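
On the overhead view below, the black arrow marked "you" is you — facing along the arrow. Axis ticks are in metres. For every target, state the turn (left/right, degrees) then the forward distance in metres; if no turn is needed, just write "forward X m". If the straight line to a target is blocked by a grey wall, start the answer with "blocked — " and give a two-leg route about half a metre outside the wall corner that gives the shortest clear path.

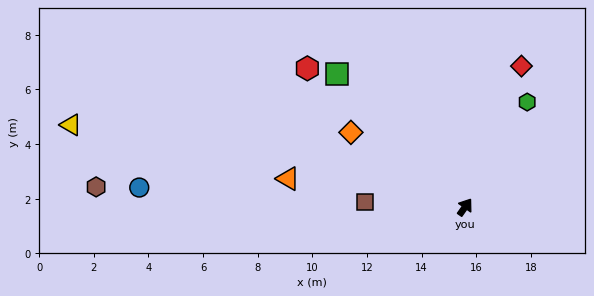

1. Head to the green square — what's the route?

turn left 79°, forward 6.8 m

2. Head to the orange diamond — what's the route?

turn left 92°, forward 5.0 m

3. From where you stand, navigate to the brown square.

turn left 122°, forward 3.7 m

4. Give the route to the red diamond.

turn left 13°, forward 5.6 m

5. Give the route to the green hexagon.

turn left 5°, forward 4.5 m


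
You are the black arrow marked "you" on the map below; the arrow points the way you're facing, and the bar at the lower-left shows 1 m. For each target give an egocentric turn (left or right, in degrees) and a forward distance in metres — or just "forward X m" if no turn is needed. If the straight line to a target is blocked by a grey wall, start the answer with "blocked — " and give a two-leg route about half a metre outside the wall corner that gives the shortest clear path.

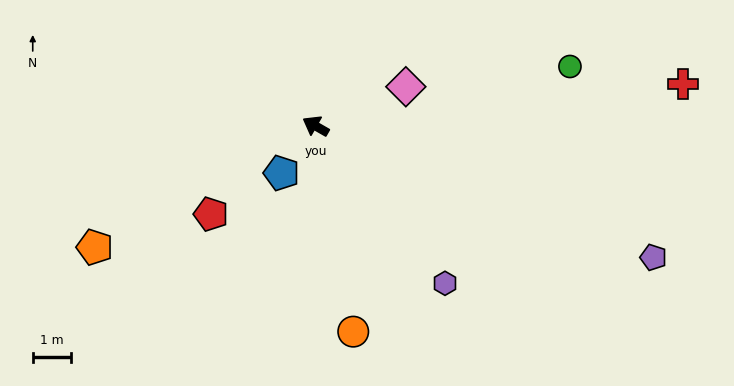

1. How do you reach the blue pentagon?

turn left 84°, forward 1.5 m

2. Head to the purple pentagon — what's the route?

turn right 171°, forward 9.5 m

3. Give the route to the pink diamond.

turn right 127°, forward 2.6 m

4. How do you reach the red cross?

turn right 144°, forward 9.7 m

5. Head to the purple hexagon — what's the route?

turn left 159°, forward 5.3 m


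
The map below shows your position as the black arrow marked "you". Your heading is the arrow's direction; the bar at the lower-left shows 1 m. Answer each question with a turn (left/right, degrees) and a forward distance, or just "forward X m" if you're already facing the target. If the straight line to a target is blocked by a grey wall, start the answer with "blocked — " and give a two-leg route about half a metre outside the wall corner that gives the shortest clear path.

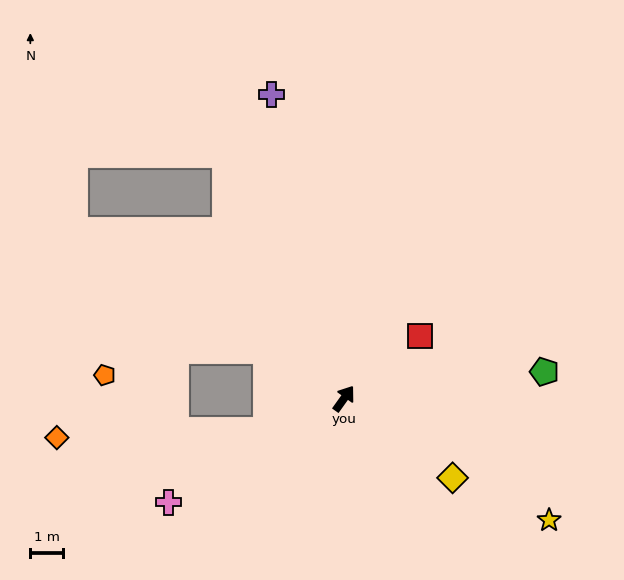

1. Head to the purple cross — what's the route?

turn left 49°, forward 9.6 m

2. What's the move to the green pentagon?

turn right 47°, forward 6.2 m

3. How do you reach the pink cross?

turn left 156°, forward 6.3 m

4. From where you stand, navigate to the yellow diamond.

turn right 91°, forward 4.1 m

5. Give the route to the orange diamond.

blocked — turn left 148°, forward 2.6 m, then turn right 20°, forward 6.4 m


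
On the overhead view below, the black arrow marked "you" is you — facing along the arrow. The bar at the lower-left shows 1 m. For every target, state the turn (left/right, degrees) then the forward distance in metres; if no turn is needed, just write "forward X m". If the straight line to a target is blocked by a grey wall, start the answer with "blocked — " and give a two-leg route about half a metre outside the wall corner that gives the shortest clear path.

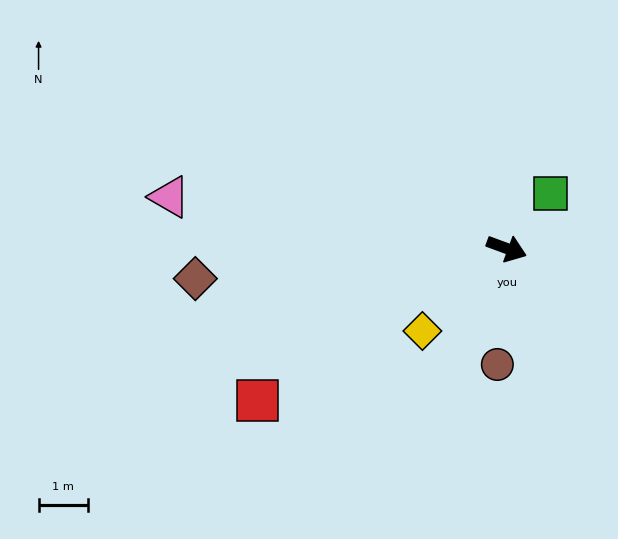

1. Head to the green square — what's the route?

turn left 71°, forward 1.4 m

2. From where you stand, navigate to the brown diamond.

turn right 154°, forward 6.4 m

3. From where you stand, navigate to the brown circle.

turn right 74°, forward 2.4 m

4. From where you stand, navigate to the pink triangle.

turn right 168°, forward 6.9 m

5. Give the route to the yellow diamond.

turn right 115°, forward 2.4 m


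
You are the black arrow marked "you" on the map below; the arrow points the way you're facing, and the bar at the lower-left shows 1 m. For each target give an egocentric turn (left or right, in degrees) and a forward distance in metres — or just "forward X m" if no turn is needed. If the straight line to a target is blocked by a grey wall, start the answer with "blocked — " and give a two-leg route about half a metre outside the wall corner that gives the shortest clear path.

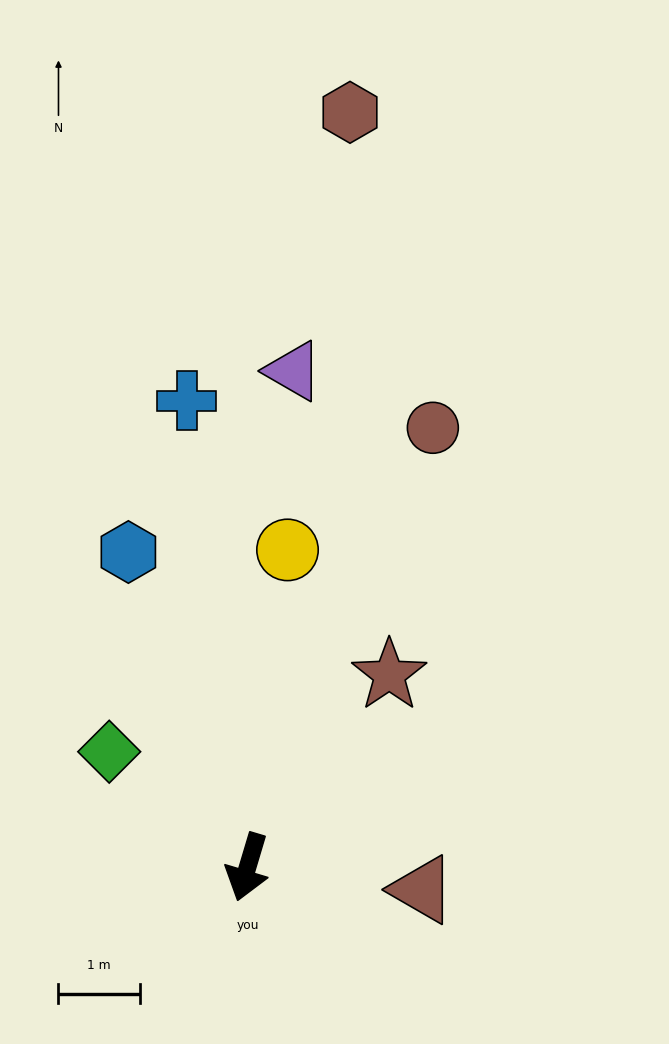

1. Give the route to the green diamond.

turn right 113°, forward 2.2 m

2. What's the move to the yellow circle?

turn right 171°, forward 3.9 m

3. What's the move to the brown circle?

turn left 174°, forward 5.9 m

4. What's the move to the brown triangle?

turn left 99°, forward 2.2 m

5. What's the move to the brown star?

turn left 160°, forward 2.9 m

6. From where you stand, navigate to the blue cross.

turn right 156°, forward 5.8 m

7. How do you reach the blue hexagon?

turn right 143°, forward 4.2 m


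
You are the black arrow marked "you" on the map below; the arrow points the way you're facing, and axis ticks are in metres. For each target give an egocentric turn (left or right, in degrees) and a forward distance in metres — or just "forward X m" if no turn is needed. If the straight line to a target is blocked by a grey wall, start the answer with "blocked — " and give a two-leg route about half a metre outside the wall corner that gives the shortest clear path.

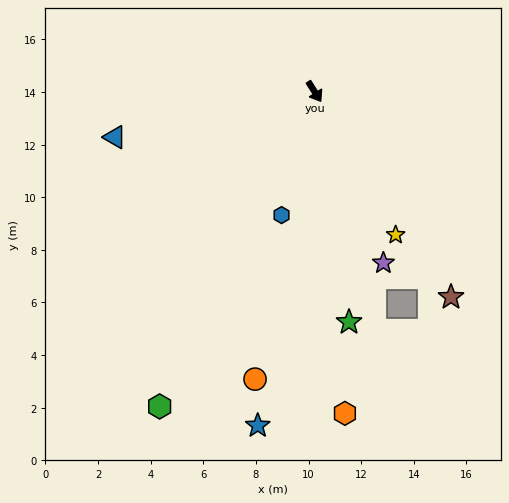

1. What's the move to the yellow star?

turn right 3°, forward 6.3 m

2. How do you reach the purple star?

turn right 11°, forward 7.0 m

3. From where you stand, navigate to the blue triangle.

turn right 110°, forward 7.8 m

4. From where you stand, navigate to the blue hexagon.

turn right 47°, forward 4.9 m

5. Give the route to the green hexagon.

turn right 59°, forward 13.3 m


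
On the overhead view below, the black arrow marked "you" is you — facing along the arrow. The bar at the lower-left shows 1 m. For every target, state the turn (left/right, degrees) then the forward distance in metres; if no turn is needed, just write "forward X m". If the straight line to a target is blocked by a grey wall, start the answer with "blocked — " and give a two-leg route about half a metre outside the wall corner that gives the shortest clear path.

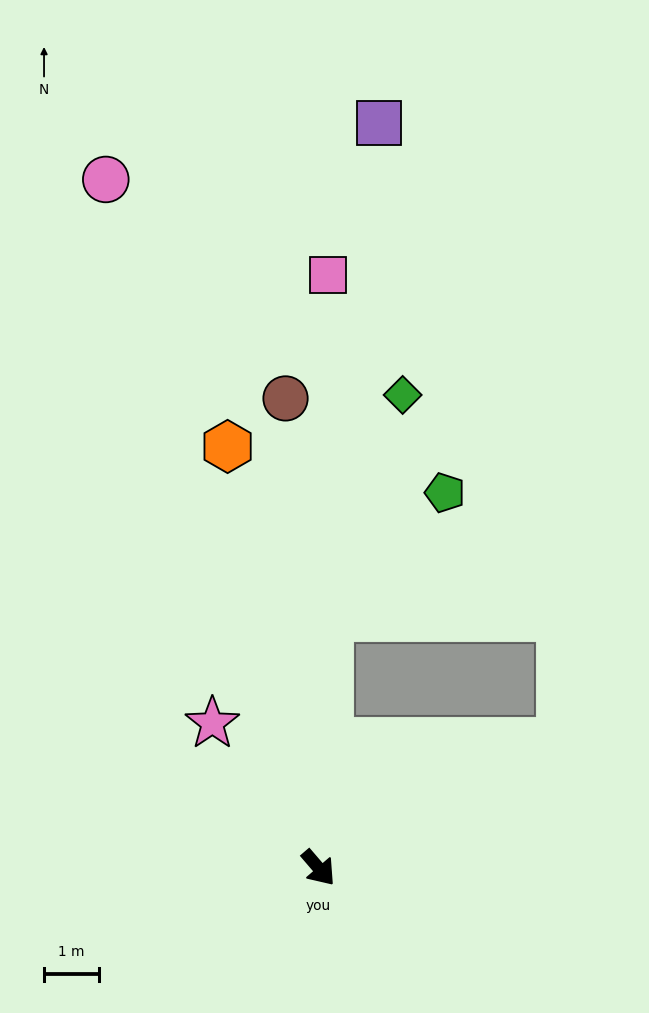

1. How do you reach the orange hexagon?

turn left 152°, forward 7.8 m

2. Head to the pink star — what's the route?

turn left 176°, forward 3.3 m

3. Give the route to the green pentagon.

blocked — turn left 137°, forward 4.5 m, then turn right 40°, forward 3.1 m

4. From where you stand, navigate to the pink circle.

turn left 157°, forward 13.0 m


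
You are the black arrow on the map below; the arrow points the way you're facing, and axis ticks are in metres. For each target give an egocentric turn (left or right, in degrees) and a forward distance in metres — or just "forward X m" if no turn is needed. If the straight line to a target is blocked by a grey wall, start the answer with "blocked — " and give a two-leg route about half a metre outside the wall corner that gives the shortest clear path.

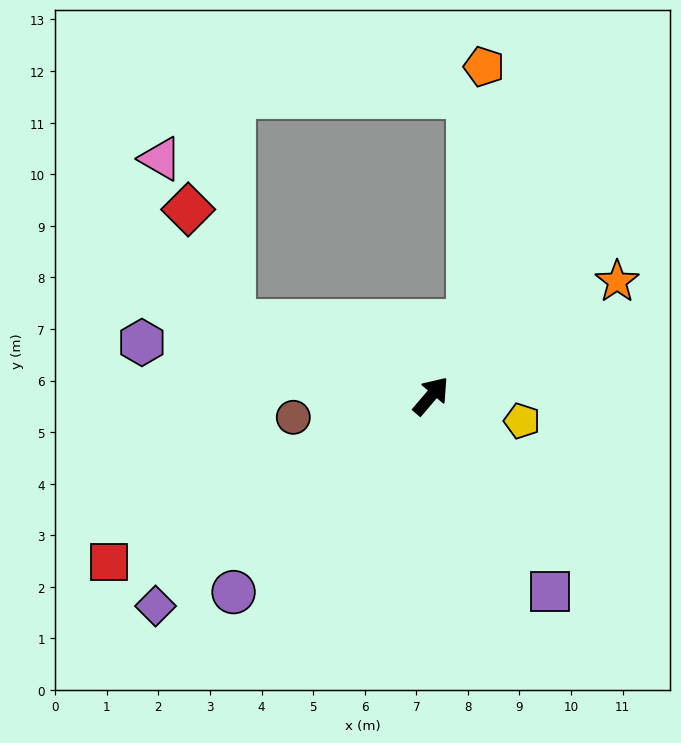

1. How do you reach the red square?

turn left 158°, forward 7.0 m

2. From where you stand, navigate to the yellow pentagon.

turn right 65°, forward 1.8 m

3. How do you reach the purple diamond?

turn left 168°, forward 6.7 m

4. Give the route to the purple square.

turn right 108°, forward 4.4 m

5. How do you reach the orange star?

turn right 18°, forward 4.2 m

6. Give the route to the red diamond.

blocked — turn left 110°, forward 4.1 m, then turn right 47°, forward 2.3 m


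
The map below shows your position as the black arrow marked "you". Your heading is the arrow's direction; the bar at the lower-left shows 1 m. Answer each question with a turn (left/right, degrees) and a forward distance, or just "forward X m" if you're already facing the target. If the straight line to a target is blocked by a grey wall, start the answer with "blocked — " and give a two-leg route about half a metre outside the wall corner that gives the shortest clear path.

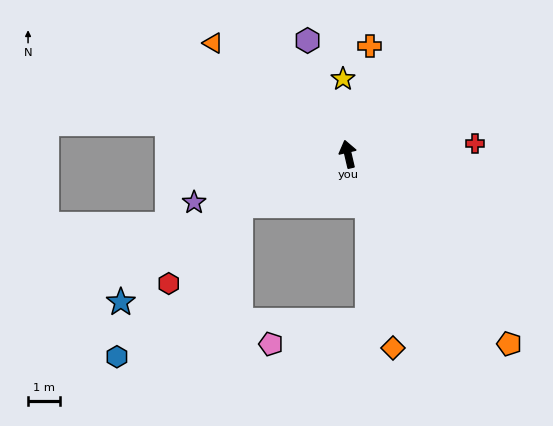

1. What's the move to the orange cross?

turn right 24°, forward 3.5 m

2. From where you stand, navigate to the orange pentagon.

turn right 153°, forward 7.9 m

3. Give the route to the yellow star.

turn right 9°, forward 2.4 m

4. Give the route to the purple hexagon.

turn left 6°, forward 3.8 m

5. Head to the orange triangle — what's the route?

turn left 37°, forward 5.6 m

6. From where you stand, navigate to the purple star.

turn left 94°, forward 5.1 m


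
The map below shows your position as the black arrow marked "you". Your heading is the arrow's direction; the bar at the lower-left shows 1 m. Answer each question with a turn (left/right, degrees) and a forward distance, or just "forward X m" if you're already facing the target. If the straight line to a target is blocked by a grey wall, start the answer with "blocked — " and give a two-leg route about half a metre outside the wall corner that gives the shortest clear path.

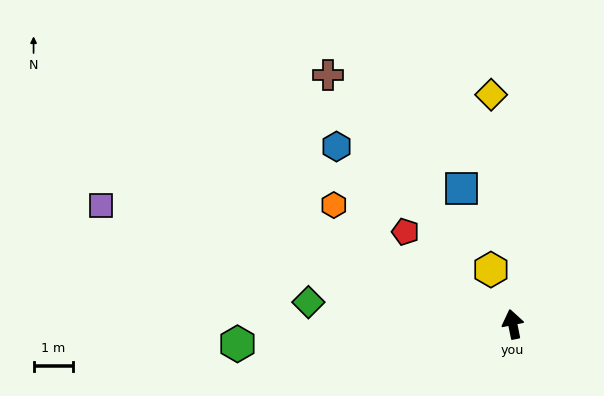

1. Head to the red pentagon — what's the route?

turn left 38°, forward 3.6 m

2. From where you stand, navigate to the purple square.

turn left 63°, forward 11.0 m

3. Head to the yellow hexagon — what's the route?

turn left 10°, forward 1.5 m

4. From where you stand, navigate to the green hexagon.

turn left 83°, forward 7.1 m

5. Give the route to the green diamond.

turn left 72°, forward 5.3 m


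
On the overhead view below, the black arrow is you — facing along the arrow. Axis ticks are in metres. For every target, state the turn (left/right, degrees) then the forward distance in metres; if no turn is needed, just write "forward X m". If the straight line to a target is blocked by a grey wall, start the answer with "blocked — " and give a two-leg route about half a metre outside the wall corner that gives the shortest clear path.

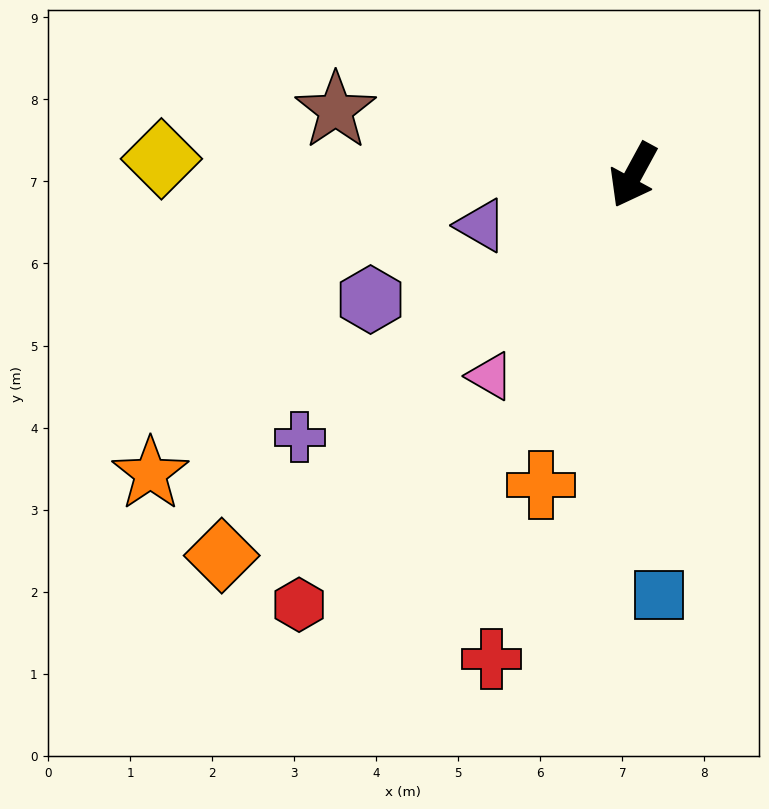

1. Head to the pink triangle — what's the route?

turn right 7°, forward 3.0 m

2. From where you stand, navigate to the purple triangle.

turn right 43°, forward 2.0 m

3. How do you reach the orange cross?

turn left 12°, forward 3.9 m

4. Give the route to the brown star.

turn right 74°, forward 3.7 m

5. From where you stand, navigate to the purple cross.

turn right 23°, forward 5.2 m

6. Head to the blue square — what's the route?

turn left 32°, forward 5.1 m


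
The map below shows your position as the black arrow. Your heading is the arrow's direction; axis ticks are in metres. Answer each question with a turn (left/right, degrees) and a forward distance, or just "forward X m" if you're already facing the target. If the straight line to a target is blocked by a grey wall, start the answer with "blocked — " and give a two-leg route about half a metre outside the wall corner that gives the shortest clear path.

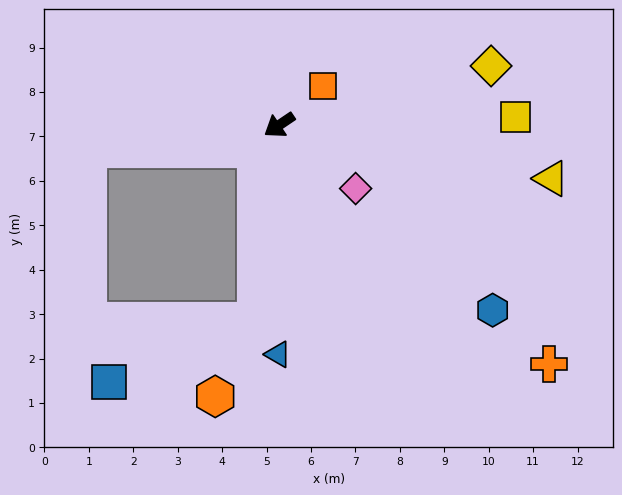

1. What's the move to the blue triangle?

turn left 56°, forward 5.2 m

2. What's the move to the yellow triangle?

turn left 135°, forward 6.2 m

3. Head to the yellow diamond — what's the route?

turn left 162°, forward 4.9 m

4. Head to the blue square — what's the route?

blocked — turn left 49°, forward 4.4 m, then turn right 61°, forward 3.6 m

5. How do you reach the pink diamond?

turn left 106°, forward 2.2 m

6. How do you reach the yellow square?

turn left 148°, forward 5.3 m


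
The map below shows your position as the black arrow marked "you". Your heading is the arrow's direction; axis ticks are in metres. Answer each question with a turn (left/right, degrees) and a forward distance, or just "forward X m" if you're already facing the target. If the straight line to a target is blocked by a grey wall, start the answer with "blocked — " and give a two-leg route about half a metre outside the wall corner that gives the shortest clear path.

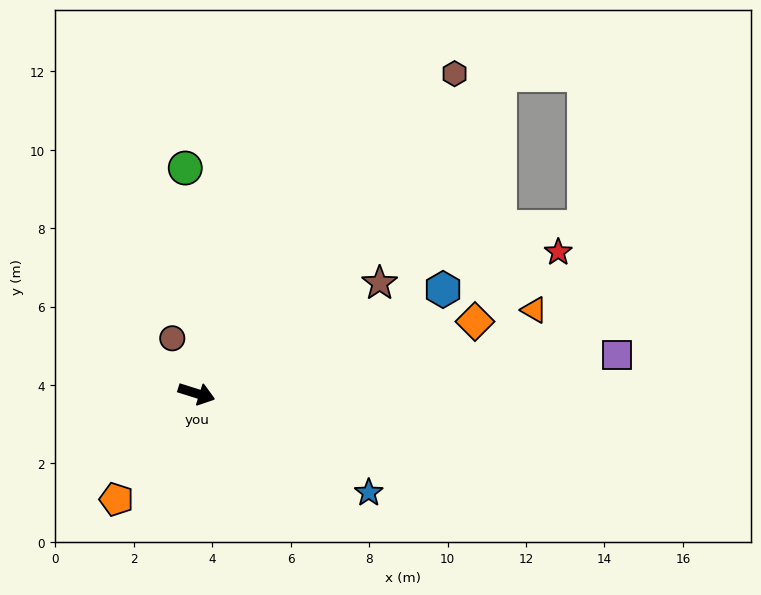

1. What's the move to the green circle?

turn left 110°, forward 5.8 m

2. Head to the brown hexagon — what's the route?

turn left 69°, forward 10.5 m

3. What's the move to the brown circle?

turn left 131°, forward 1.5 m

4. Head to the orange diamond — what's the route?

turn left 32°, forward 7.3 m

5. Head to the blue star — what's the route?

turn right 12°, forward 5.1 m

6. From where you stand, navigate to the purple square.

turn left 23°, forward 10.8 m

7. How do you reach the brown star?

turn left 49°, forward 5.5 m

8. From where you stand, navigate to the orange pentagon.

turn right 110°, forward 3.4 m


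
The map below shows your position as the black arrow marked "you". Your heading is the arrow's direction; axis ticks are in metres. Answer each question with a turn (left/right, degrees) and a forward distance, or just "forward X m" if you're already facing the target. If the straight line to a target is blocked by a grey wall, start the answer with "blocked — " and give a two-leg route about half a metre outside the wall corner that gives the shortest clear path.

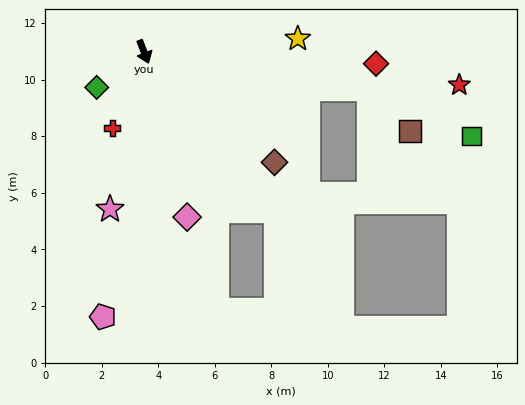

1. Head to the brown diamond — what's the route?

turn left 28°, forward 6.0 m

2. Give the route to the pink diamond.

turn right 7°, forward 6.0 m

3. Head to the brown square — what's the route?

blocked — turn left 59°, forward 8.1 m, then turn right 35°, forward 2.0 m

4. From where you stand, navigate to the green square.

blocked — turn left 59°, forward 8.1 m, then turn right 15°, forward 4.0 m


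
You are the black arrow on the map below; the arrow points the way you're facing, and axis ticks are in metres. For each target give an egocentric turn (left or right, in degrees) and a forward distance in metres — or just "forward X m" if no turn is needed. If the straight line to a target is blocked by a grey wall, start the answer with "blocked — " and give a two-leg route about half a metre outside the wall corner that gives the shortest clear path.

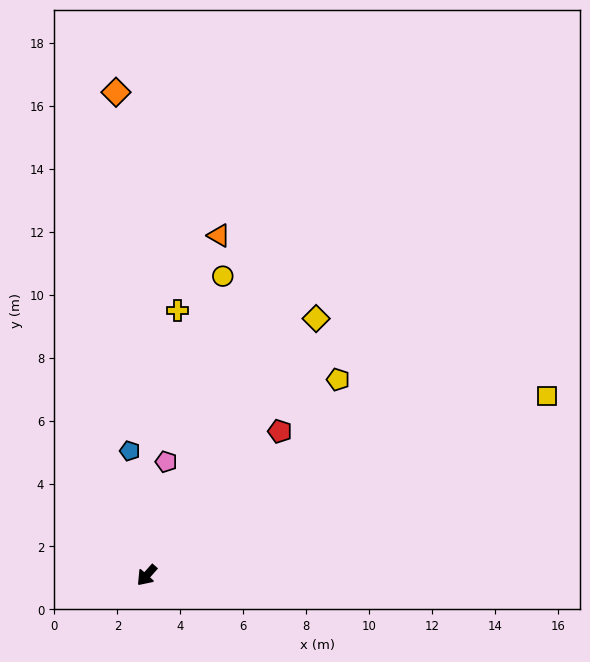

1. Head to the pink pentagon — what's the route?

turn right 148°, forward 3.7 m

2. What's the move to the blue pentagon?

turn right 130°, forward 4.0 m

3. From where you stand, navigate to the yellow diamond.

turn right 172°, forward 9.8 m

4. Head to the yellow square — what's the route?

turn left 156°, forward 13.9 m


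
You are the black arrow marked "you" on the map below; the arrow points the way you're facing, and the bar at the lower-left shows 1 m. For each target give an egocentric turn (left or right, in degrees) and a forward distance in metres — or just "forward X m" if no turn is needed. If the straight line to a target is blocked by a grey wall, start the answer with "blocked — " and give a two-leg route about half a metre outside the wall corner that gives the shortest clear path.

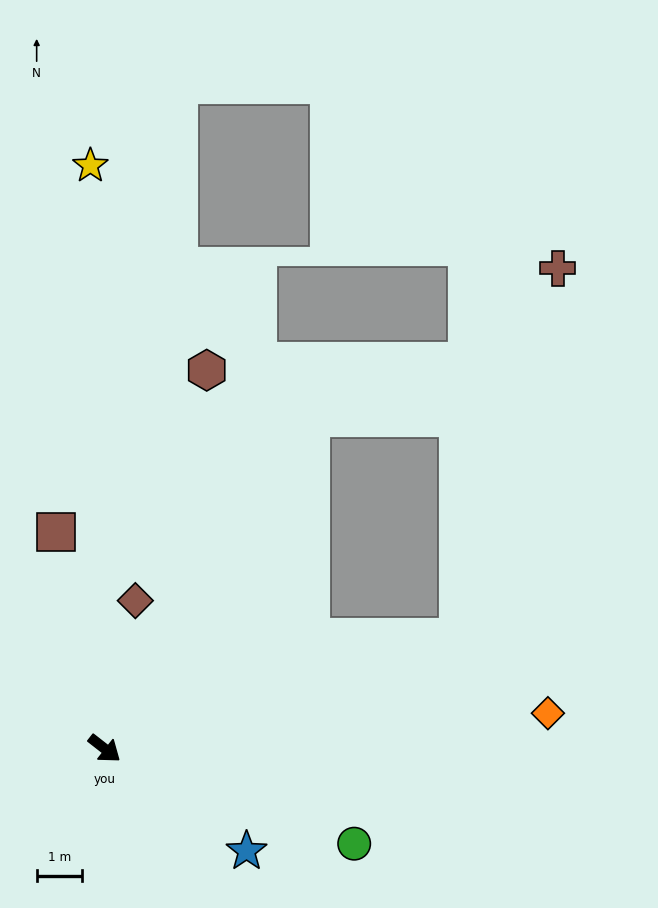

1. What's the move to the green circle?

turn left 17°, forward 5.9 m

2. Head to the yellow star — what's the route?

turn left 129°, forward 12.9 m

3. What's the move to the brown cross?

blocked — turn left 55°, forward 8.2 m, then turn left 58°, forward 8.5 m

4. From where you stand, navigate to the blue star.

turn left 2°, forward 3.9 m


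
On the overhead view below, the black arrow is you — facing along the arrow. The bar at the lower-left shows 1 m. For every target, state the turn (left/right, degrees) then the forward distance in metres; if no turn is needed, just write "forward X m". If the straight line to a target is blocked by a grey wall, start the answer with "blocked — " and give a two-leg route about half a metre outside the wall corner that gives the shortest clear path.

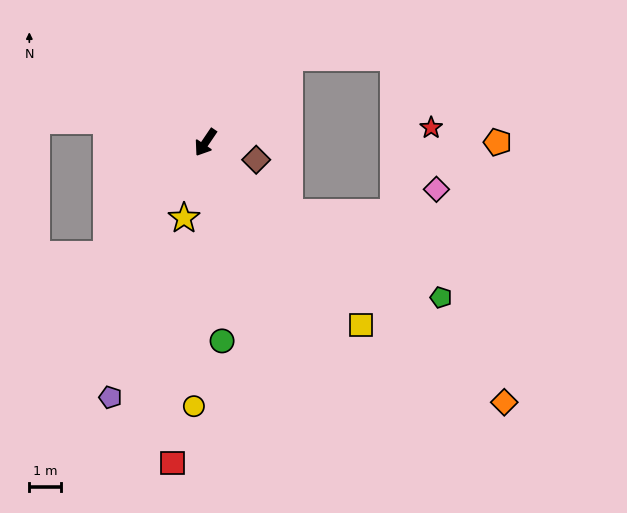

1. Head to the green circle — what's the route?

turn left 39°, forward 6.3 m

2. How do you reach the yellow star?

turn left 18°, forward 2.5 m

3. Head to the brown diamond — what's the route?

turn left 105°, forward 1.7 m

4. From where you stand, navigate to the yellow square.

turn left 75°, forward 7.5 m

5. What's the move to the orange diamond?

turn left 83°, forward 12.4 m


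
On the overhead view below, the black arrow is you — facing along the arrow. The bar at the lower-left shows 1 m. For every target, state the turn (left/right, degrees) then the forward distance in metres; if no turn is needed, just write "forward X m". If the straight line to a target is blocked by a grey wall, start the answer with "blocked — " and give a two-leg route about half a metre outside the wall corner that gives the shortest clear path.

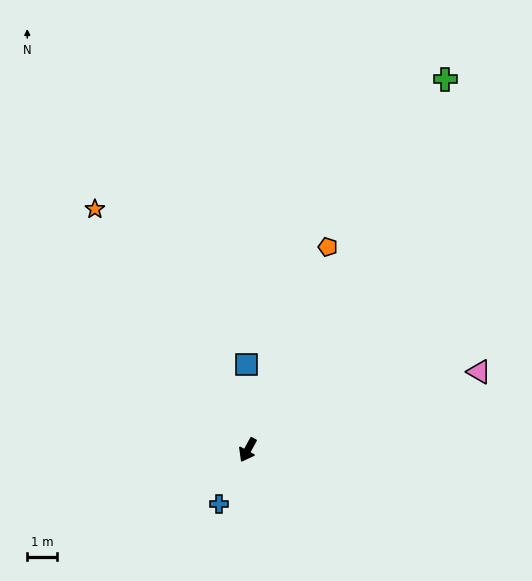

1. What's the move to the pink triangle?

turn left 137°, forward 8.2 m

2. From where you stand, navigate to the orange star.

turn right 119°, forward 9.5 m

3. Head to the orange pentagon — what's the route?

turn right 173°, forward 7.3 m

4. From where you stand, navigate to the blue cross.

forward 2.1 m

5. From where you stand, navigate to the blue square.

turn right 151°, forward 2.9 m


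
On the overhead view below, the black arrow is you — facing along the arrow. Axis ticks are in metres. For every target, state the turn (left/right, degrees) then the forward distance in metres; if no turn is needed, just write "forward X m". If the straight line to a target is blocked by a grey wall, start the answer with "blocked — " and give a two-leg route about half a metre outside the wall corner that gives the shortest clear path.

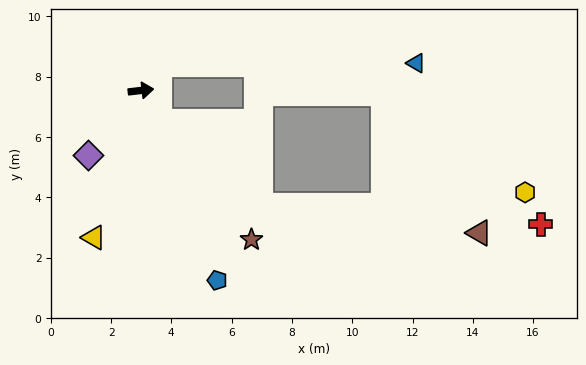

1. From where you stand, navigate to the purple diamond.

turn right 135°, forward 2.8 m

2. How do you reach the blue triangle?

blocked — turn left 48°, forward 1.1 m, then turn right 54°, forward 8.5 m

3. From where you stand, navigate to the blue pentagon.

turn right 75°, forward 6.8 m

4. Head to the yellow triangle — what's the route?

turn right 114°, forward 5.1 m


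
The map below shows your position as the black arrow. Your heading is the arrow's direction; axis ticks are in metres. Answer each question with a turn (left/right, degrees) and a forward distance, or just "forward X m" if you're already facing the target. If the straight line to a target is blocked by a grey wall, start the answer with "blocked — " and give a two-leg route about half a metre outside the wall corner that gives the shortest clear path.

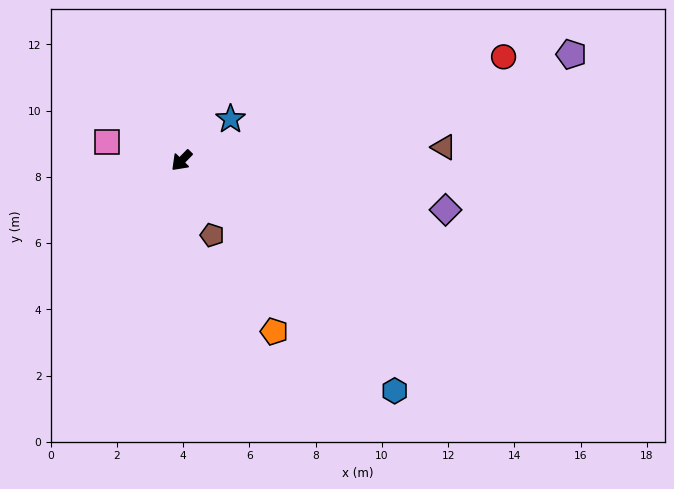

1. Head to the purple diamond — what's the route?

turn left 124°, forward 8.1 m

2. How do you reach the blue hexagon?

turn left 87°, forward 9.5 m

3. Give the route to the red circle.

turn left 152°, forward 10.2 m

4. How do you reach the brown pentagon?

turn left 67°, forward 2.4 m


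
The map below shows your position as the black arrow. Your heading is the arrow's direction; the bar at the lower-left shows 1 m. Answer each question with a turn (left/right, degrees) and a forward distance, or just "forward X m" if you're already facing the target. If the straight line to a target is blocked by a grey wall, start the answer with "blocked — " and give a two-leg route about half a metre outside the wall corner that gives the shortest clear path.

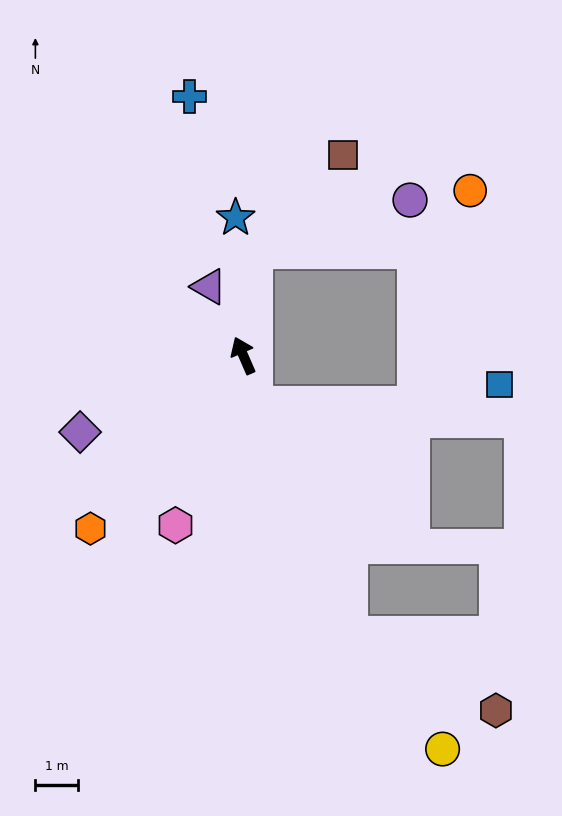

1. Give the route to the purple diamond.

turn left 92°, forward 4.2 m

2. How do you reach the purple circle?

blocked — turn right 30°, forward 2.5 m, then turn right 65°, forward 3.8 m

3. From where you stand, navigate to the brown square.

blocked — turn right 30°, forward 2.5 m, then turn right 36°, forward 3.1 m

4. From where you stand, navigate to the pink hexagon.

turn left 135°, forward 4.3 m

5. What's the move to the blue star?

turn right 20°, forward 3.2 m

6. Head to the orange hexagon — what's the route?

turn left 115°, forward 5.4 m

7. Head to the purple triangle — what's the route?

turn left 3°, forward 1.8 m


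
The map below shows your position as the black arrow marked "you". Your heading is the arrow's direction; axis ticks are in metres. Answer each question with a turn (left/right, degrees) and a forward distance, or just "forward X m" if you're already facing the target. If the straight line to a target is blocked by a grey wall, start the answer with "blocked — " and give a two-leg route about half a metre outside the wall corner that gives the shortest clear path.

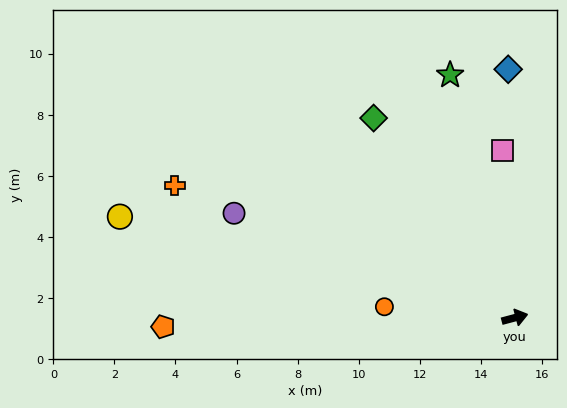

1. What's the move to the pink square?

turn left 79°, forward 5.5 m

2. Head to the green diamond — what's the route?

turn left 110°, forward 8.0 m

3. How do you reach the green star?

turn left 90°, forward 8.2 m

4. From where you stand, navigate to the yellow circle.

turn left 151°, forward 13.4 m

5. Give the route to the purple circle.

turn left 145°, forward 9.8 m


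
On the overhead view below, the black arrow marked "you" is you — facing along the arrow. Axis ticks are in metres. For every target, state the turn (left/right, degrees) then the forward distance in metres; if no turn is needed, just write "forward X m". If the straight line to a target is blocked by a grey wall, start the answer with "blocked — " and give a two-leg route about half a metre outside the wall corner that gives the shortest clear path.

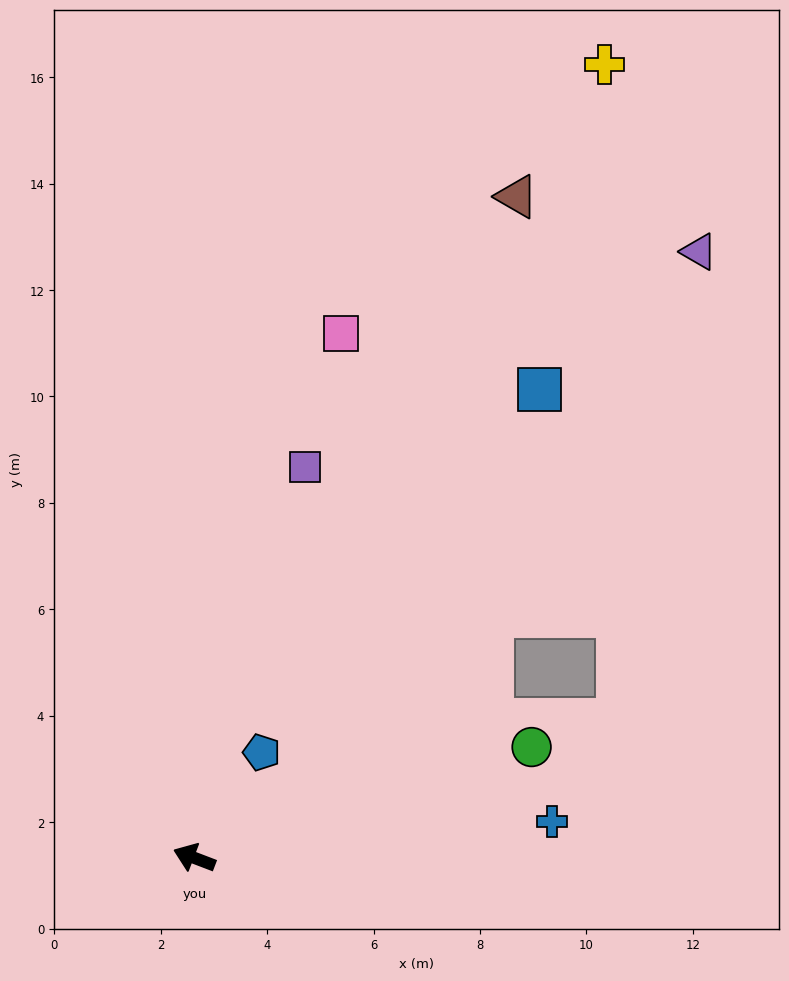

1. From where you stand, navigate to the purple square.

turn right 85°, forward 7.6 m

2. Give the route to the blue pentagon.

turn right 102°, forward 2.4 m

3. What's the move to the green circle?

turn right 141°, forward 6.7 m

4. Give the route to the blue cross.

turn right 153°, forward 6.8 m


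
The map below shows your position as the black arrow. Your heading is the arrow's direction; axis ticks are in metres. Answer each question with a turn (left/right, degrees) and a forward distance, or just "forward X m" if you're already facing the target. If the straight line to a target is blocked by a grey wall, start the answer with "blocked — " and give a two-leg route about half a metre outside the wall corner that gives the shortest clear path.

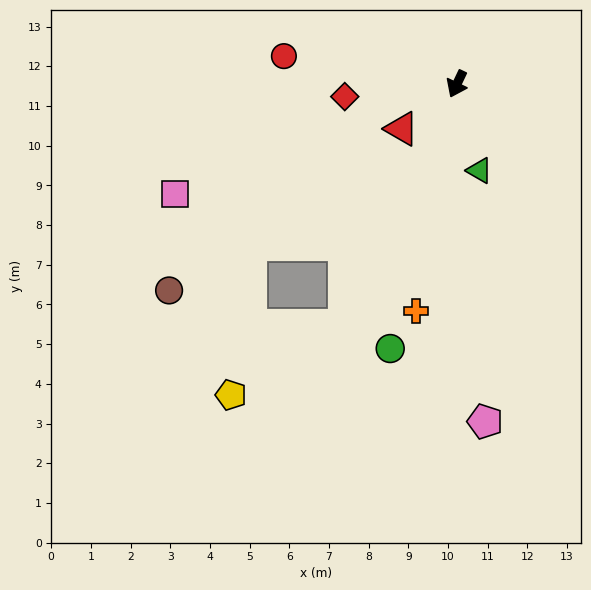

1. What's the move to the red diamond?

turn right 58°, forward 2.8 m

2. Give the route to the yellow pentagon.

blocked — forward 6.7 m, then turn right 33°, forward 3.4 m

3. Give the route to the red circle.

turn right 74°, forward 4.4 m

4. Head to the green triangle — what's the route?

turn left 40°, forward 2.3 m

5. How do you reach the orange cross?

turn left 15°, forward 5.8 m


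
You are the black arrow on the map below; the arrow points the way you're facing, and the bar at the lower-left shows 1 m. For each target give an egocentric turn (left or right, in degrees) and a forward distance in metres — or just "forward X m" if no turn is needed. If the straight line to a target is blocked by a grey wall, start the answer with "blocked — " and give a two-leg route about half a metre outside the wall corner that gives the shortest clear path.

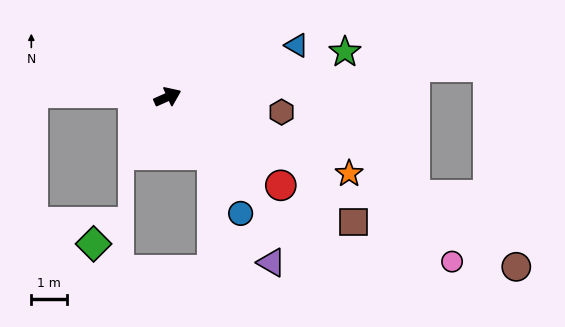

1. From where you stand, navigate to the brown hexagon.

turn right 32°, forward 3.2 m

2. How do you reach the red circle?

turn right 62°, forward 4.0 m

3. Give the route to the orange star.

turn right 47°, forward 5.5 m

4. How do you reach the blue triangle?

turn right 2°, forward 3.9 m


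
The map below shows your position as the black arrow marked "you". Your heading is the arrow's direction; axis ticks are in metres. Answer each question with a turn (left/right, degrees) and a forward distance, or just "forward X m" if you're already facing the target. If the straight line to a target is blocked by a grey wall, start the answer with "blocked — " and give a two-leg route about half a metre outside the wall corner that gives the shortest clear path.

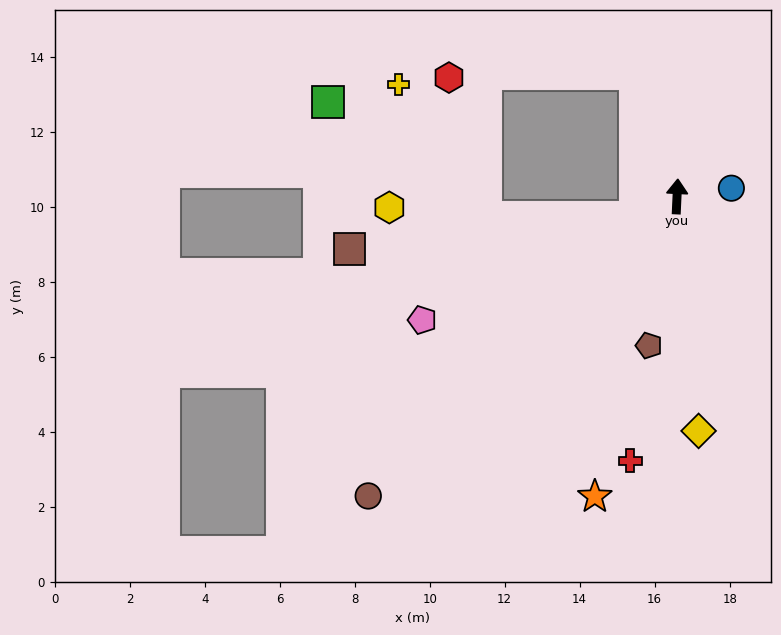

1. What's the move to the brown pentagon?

turn left 172°, forward 4.0 m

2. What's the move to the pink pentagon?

turn left 119°, forward 7.6 m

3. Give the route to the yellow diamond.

turn right 172°, forward 6.3 m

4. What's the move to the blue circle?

turn right 79°, forward 1.5 m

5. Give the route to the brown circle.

turn left 137°, forward 11.5 m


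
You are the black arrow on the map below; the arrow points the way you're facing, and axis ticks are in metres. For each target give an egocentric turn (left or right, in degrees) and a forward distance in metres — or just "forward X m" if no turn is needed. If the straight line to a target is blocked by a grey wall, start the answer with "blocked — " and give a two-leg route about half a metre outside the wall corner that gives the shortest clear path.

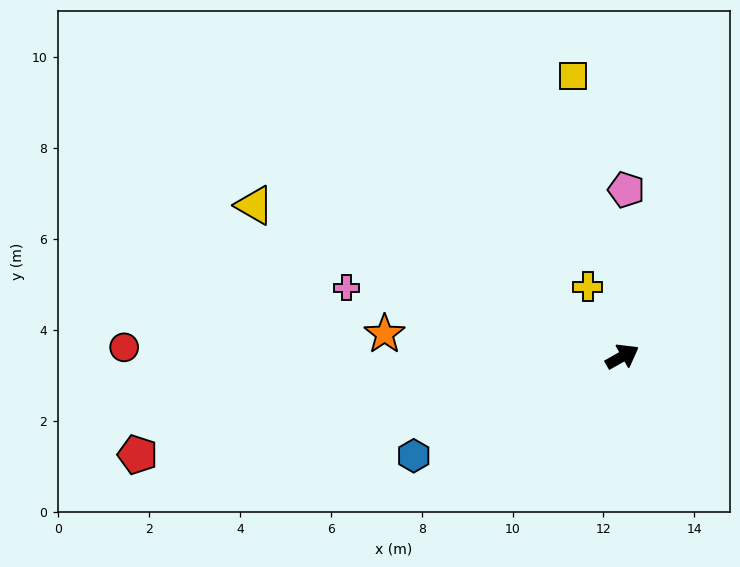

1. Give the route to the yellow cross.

turn left 87°, forward 1.7 m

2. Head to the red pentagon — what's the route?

turn left 162°, forward 10.9 m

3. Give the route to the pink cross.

turn left 136°, forward 6.3 m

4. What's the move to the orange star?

turn left 145°, forward 5.3 m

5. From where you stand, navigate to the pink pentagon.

turn left 59°, forward 3.7 m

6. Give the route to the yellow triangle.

turn left 128°, forward 8.8 m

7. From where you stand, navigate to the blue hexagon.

turn left 176°, forward 5.1 m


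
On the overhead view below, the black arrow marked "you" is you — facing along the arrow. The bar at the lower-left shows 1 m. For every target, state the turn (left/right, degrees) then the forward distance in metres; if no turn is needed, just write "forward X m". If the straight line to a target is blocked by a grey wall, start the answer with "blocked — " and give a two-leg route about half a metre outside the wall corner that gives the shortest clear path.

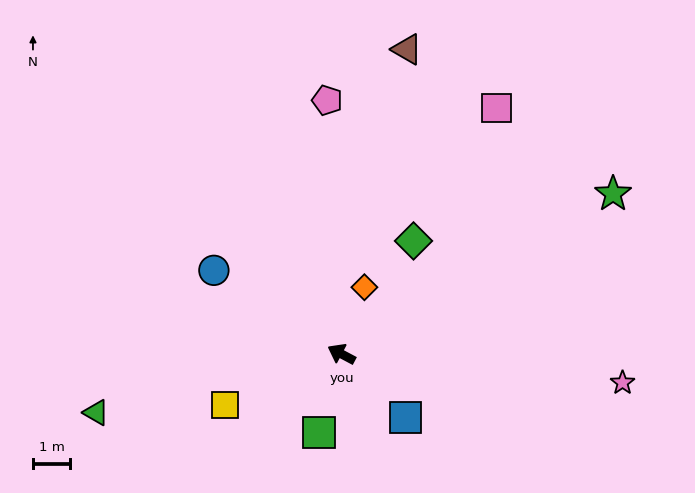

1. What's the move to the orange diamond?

turn right 81°, forward 1.9 m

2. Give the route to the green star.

turn right 122°, forward 8.5 m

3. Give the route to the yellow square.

turn left 52°, forward 3.4 m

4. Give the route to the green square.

turn left 102°, forward 2.2 m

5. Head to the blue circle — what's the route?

turn right 5°, forward 4.1 m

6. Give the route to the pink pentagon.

turn right 59°, forward 6.9 m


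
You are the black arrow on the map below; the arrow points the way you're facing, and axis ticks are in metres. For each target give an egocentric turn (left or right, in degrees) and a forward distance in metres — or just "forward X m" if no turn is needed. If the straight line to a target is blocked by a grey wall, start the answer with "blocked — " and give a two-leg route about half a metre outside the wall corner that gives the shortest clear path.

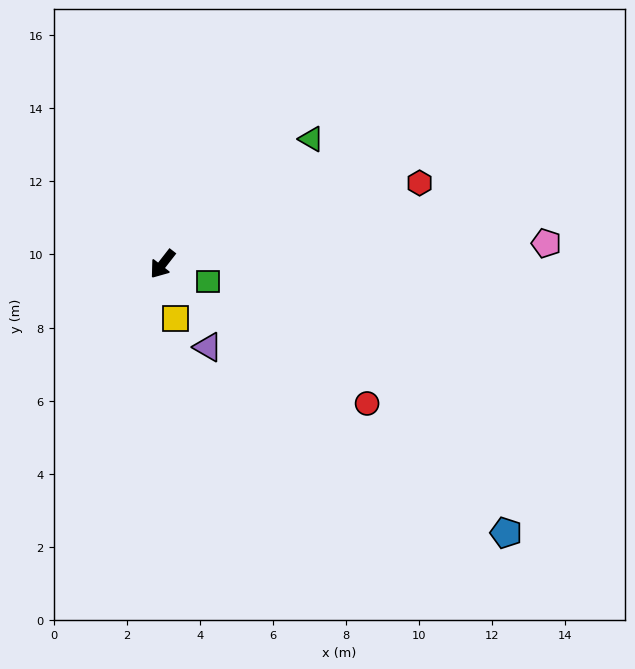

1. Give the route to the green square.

turn left 107°, forward 1.3 m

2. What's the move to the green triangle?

turn left 168°, forward 5.3 m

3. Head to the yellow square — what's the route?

turn left 51°, forward 1.5 m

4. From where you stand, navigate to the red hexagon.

turn left 145°, forward 7.4 m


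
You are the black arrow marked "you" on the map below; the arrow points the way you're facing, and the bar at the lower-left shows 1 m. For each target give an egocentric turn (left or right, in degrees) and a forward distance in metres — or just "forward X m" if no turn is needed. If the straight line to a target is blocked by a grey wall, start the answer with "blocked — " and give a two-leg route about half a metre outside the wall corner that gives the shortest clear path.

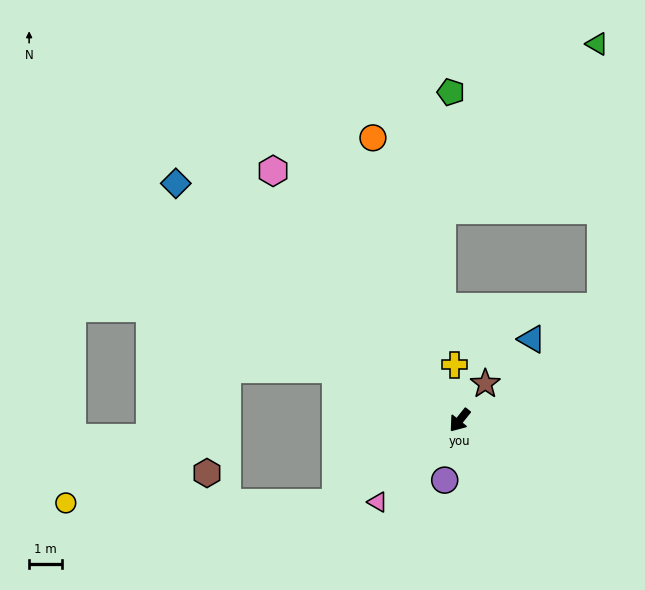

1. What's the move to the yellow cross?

turn right 136°, forward 1.7 m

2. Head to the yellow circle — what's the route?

blocked — turn right 18°, forward 4.5 m, then turn right 33°, forward 8.2 m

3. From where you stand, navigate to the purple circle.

turn left 25°, forward 1.9 m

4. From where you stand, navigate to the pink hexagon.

turn right 104°, forward 9.5 m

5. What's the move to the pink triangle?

turn right 6°, forward 3.5 m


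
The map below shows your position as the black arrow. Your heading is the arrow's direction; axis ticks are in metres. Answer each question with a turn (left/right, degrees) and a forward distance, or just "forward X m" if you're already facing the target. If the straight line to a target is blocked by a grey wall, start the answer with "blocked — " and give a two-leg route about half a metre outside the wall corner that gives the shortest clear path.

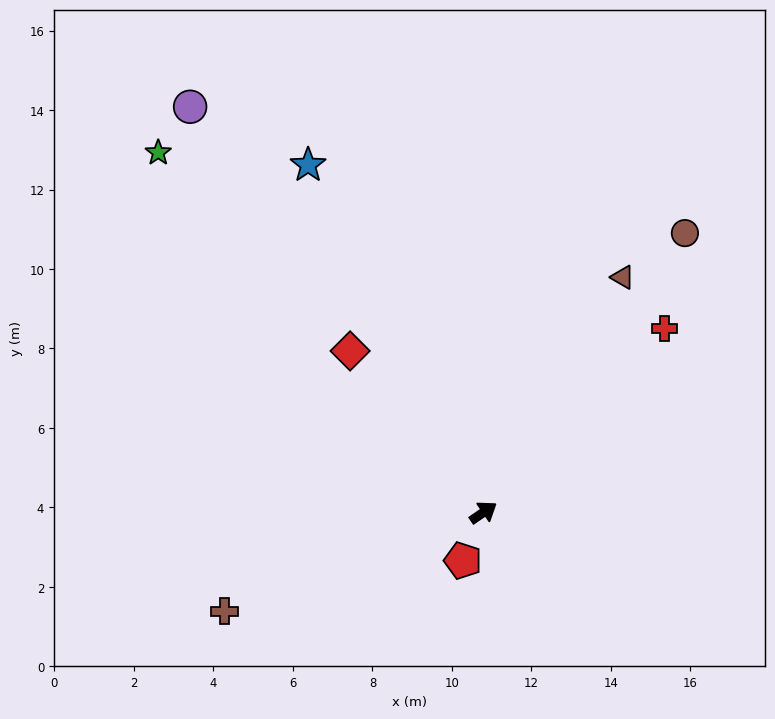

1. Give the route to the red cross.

turn left 11°, forward 6.5 m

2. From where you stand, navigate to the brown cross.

turn left 166°, forward 7.0 m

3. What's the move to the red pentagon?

turn right 148°, forward 1.3 m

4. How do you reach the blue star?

turn left 82°, forward 9.8 m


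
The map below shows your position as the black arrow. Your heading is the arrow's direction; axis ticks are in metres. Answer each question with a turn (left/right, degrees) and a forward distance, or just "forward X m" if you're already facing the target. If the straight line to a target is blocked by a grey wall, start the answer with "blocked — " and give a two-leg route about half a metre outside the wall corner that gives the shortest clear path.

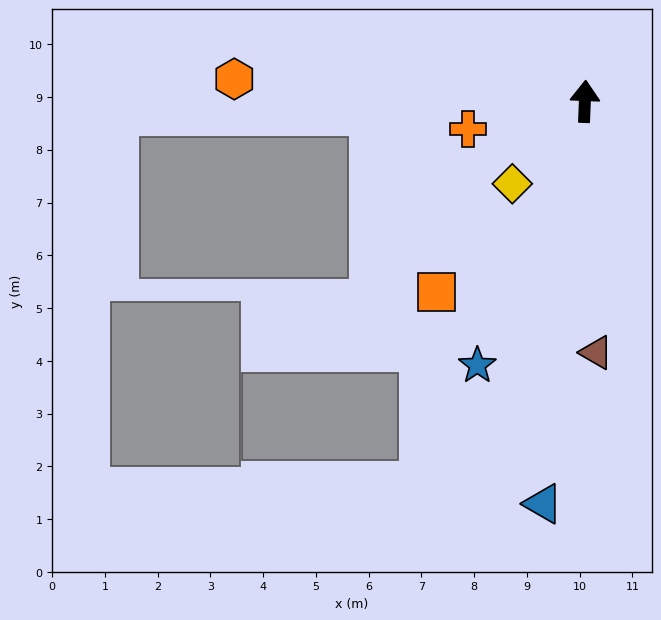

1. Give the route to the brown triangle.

turn right 175°, forward 4.8 m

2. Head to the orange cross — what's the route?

turn left 106°, forward 2.3 m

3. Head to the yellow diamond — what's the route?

turn left 141°, forward 2.1 m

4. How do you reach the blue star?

turn left 160°, forward 5.4 m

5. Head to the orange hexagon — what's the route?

turn left 89°, forward 6.7 m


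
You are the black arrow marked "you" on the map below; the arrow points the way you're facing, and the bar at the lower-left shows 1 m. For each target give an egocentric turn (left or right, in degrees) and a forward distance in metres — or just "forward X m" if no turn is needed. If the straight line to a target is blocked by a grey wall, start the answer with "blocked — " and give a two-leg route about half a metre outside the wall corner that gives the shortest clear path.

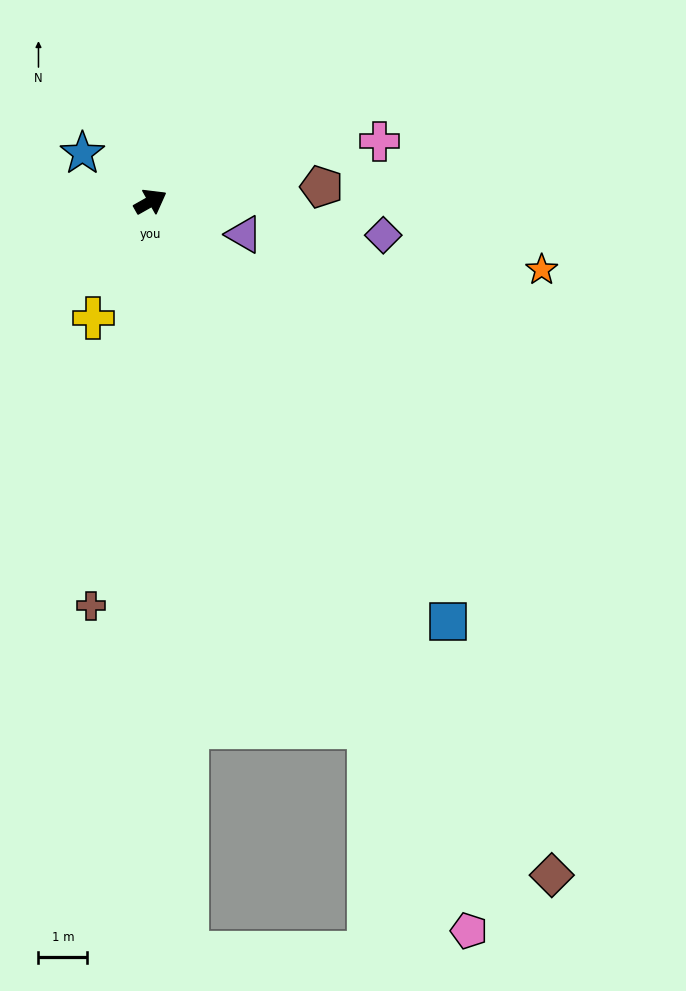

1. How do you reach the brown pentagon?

turn right 25°, forward 3.5 m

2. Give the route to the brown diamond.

turn right 89°, forward 16.1 m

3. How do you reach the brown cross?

turn right 128°, forward 8.4 m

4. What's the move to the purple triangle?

turn right 49°, forward 2.0 m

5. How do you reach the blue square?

turn right 84°, forward 10.6 m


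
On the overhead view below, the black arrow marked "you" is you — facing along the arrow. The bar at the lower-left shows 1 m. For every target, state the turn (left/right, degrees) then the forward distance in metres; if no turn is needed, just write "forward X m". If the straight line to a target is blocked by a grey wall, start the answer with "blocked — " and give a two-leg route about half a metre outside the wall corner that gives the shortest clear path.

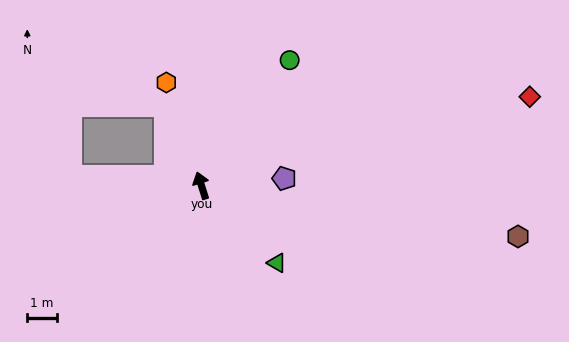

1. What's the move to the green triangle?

turn right 153°, forward 3.7 m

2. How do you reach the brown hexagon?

turn right 117°, forward 10.9 m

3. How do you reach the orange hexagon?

forward 3.7 m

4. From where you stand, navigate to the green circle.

turn right 53°, forward 5.2 m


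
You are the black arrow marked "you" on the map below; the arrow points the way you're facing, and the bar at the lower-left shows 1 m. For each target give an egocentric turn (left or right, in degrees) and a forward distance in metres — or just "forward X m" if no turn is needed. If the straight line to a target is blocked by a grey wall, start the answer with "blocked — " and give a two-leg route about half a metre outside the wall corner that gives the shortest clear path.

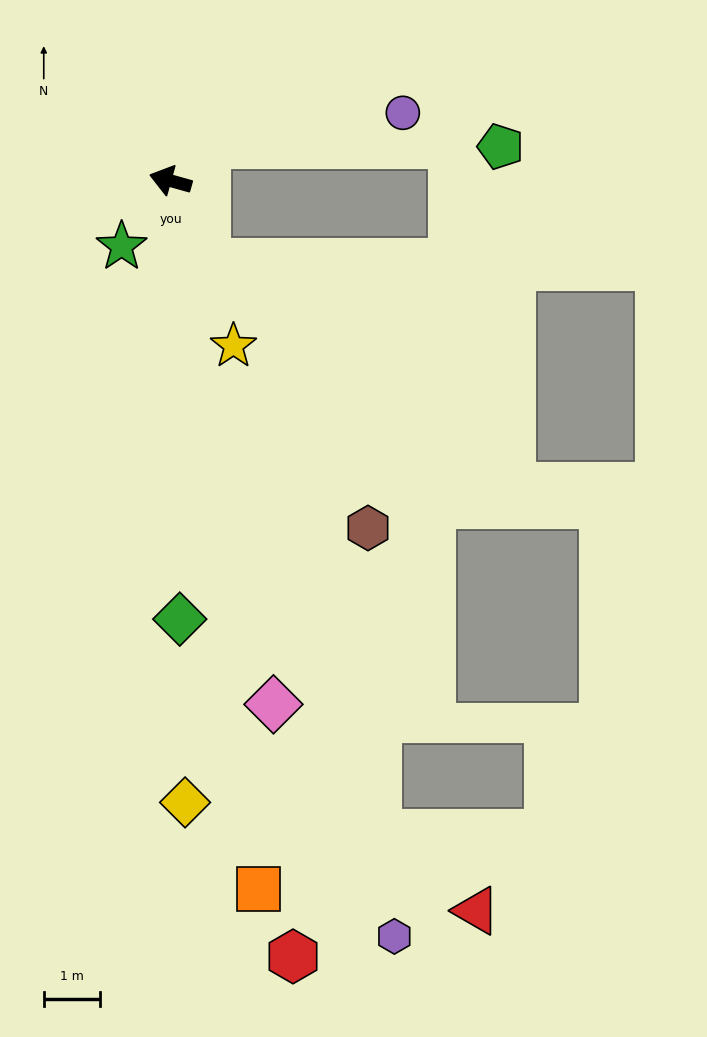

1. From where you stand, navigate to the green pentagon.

blocked — turn right 120°, forward 0.9 m, then turn right 45°, forward 5.2 m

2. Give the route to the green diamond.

turn left 107°, forward 7.8 m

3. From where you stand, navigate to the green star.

turn left 69°, forward 1.5 m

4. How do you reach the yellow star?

turn left 126°, forward 3.1 m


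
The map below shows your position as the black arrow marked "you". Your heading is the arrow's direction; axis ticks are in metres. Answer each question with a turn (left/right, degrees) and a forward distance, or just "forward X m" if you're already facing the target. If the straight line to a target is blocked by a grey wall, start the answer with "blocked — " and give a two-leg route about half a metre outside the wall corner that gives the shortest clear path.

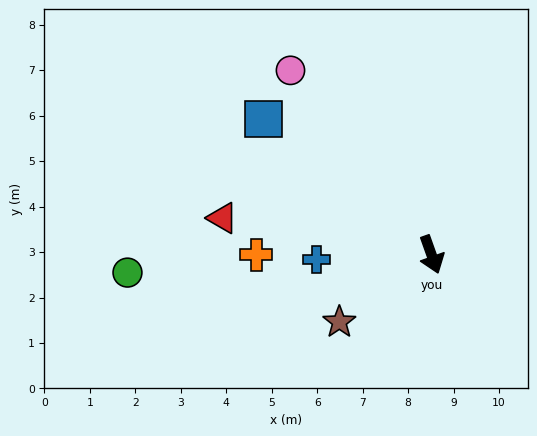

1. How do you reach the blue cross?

turn right 107°, forward 2.5 m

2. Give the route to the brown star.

turn right 73°, forward 2.5 m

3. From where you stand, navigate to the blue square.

turn right 149°, forward 4.7 m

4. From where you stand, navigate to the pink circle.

turn right 162°, forward 5.1 m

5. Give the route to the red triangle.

turn right 120°, forward 4.7 m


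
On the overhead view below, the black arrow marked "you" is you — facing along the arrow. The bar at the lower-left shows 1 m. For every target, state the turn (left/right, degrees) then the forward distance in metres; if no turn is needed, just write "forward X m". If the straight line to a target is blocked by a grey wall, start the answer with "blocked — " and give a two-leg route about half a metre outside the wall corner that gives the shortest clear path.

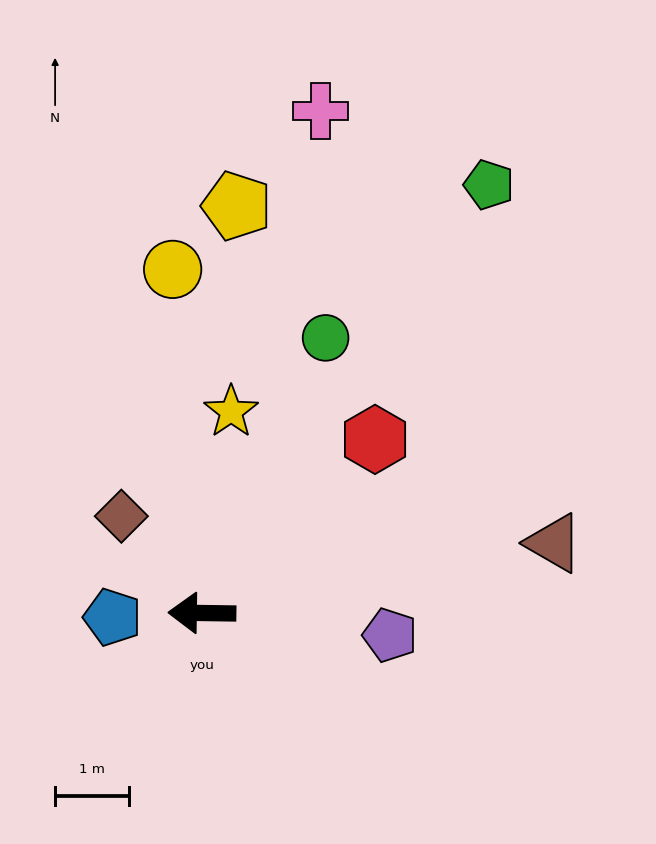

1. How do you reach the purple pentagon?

turn left 174°, forward 2.6 m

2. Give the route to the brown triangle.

turn right 168°, forward 4.9 m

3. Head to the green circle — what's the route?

turn right 113°, forward 4.1 m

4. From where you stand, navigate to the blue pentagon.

turn left 4°, forward 1.2 m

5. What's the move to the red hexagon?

turn right 134°, forward 3.3 m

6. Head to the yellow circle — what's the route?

turn right 84°, forward 4.7 m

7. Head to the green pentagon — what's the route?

turn right 123°, forward 7.0 m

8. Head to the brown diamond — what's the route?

turn right 49°, forward 1.7 m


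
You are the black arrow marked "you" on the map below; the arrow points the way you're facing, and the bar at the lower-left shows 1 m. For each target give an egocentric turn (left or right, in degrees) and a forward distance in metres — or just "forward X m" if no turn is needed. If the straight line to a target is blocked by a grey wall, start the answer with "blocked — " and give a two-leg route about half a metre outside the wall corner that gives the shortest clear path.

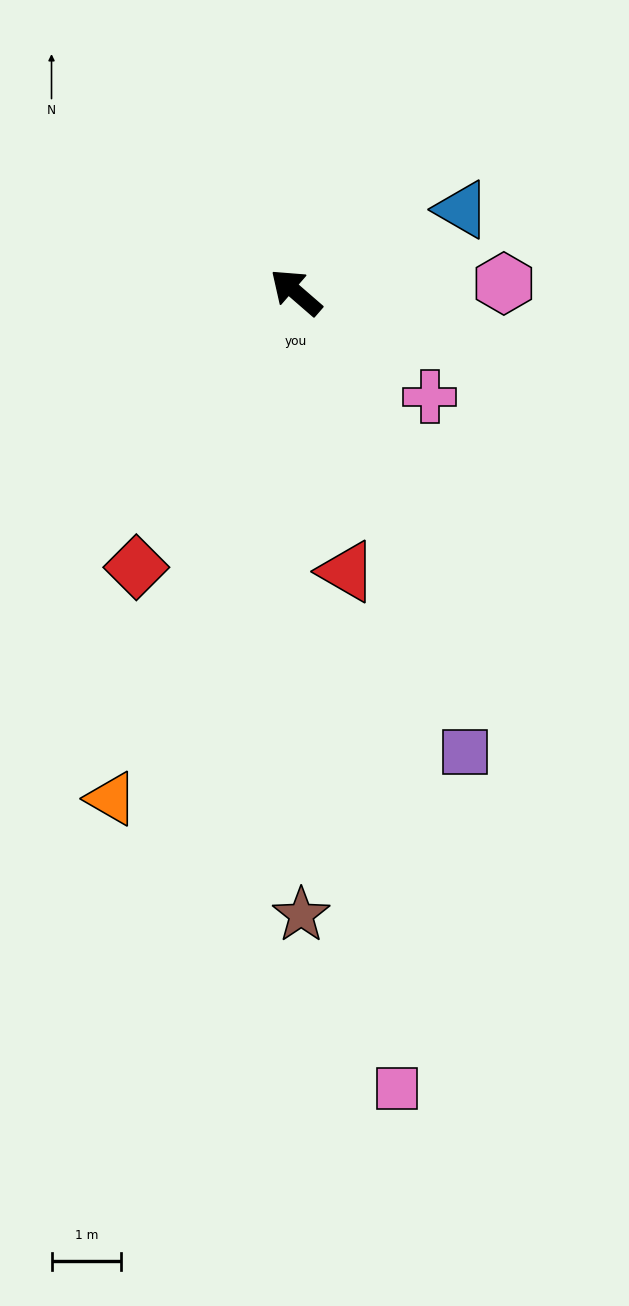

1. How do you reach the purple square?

turn left 151°, forward 7.0 m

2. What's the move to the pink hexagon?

turn right 137°, forward 3.0 m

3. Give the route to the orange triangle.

turn left 111°, forward 7.7 m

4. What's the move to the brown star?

turn left 131°, forward 8.9 m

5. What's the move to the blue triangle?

turn right 113°, forward 2.7 m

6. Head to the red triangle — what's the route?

turn left 141°, forward 4.1 m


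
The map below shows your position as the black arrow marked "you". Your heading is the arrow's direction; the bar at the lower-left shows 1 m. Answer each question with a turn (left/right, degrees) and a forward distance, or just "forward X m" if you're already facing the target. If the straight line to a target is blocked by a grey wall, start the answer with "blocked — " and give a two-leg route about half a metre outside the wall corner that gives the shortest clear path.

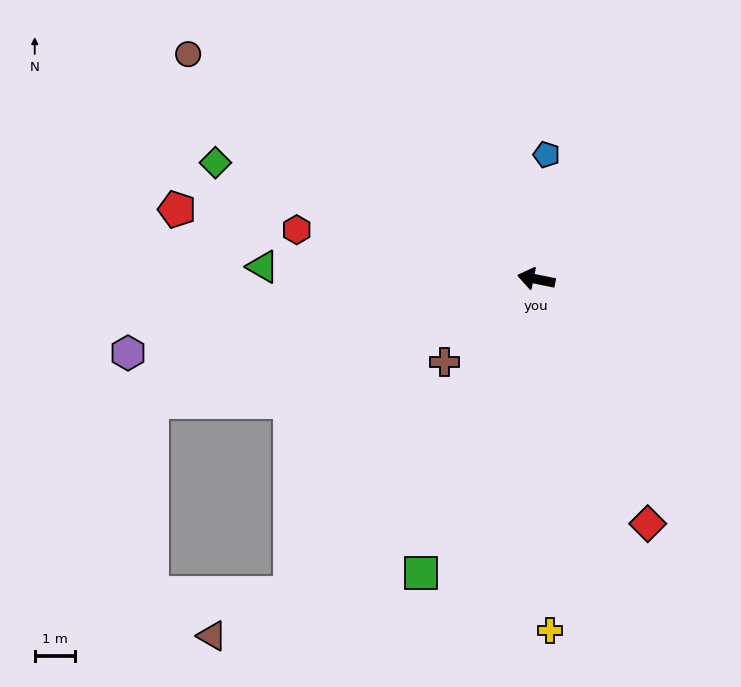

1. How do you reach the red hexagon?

forward 6.1 m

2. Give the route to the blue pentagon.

turn right 83°, forward 3.1 m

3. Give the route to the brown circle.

turn right 21°, forward 10.4 m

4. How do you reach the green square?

turn left 80°, forward 7.9 m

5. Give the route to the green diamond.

turn right 8°, forward 8.5 m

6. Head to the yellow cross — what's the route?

turn left 104°, forward 8.8 m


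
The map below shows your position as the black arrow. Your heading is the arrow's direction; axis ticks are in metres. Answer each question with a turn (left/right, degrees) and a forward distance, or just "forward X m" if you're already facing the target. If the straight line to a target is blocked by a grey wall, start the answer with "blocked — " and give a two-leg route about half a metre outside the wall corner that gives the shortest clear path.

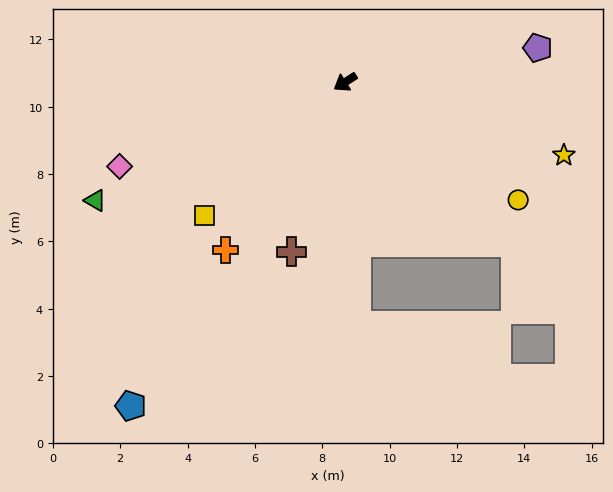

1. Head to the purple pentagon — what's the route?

turn left 158°, forward 5.8 m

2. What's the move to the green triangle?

turn right 7°, forward 8.2 m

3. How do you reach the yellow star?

turn left 129°, forward 6.8 m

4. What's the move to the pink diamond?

turn right 12°, forward 7.2 m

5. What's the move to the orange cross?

turn left 22°, forward 6.1 m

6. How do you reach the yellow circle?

turn left 113°, forward 6.2 m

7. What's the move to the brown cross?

turn left 40°, forward 5.3 m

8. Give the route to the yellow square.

turn left 11°, forward 5.8 m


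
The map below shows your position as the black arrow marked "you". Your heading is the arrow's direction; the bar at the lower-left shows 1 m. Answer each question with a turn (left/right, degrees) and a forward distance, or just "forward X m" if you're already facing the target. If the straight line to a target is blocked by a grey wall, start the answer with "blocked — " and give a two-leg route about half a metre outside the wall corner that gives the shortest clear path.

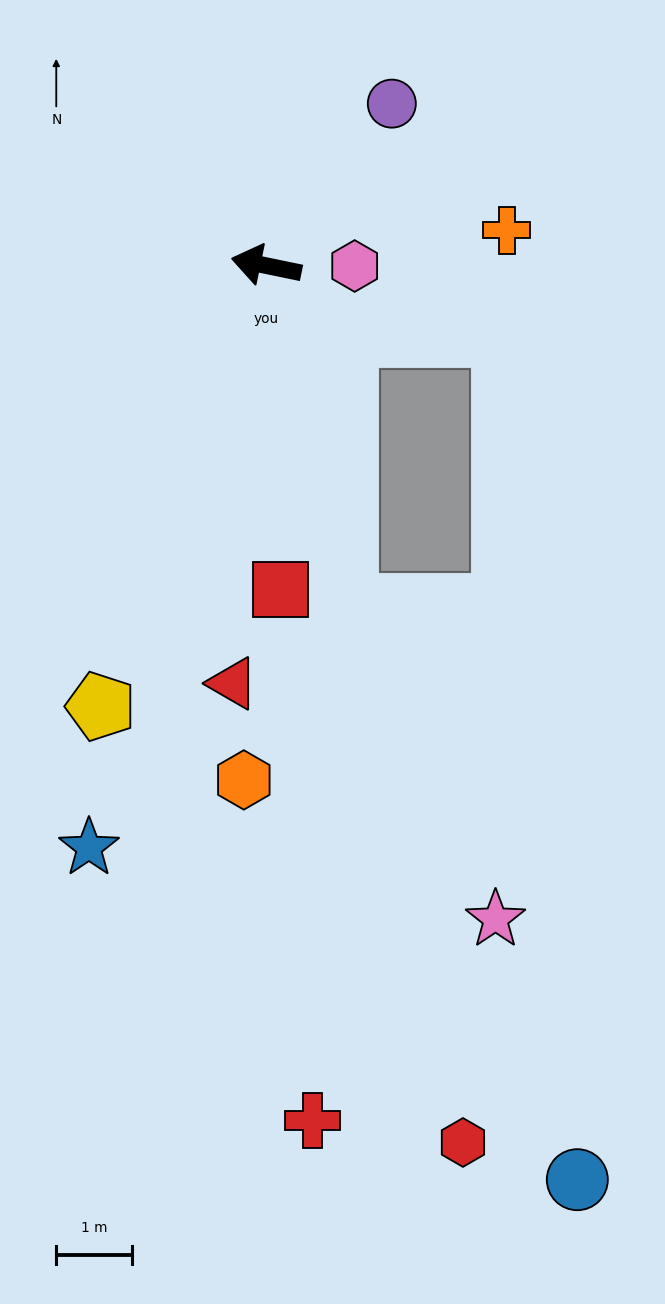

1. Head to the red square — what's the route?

turn left 104°, forward 4.3 m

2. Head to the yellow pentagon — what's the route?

turn left 81°, forward 6.2 m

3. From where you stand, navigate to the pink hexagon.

turn right 169°, forward 1.2 m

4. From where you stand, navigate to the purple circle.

turn right 116°, forward 2.7 m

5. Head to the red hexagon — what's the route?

turn left 114°, forward 11.9 m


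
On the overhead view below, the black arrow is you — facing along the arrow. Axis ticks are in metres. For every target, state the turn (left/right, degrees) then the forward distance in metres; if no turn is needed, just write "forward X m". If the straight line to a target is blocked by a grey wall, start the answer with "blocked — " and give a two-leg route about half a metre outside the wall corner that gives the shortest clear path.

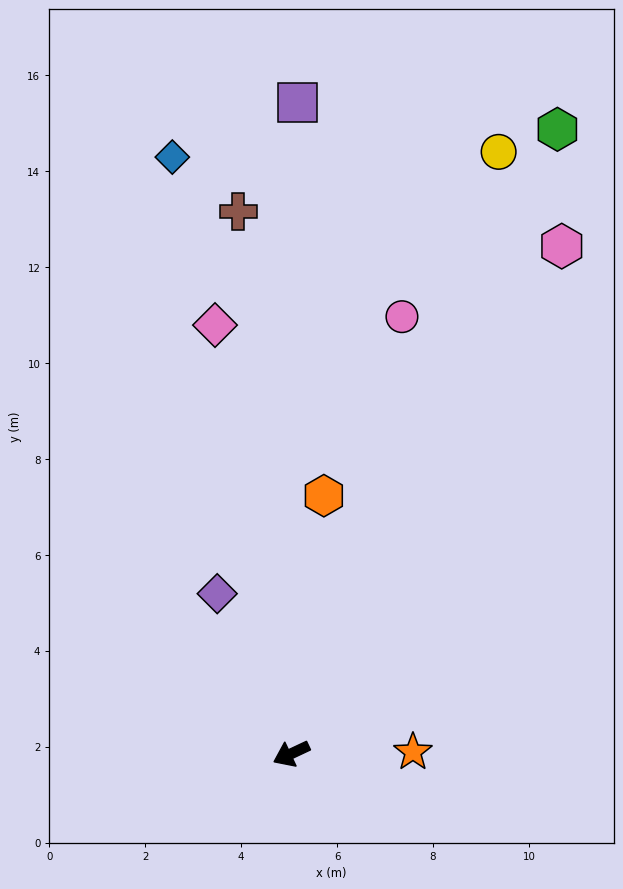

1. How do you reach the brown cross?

turn right 110°, forward 11.4 m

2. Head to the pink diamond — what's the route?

turn right 105°, forward 9.1 m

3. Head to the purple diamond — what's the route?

turn right 90°, forward 3.7 m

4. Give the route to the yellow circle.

turn right 134°, forward 13.3 m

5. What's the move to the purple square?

turn right 116°, forward 13.6 m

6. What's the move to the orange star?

turn left 156°, forward 2.5 m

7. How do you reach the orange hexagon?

turn right 122°, forward 5.4 m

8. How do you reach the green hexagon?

turn right 138°, forward 14.2 m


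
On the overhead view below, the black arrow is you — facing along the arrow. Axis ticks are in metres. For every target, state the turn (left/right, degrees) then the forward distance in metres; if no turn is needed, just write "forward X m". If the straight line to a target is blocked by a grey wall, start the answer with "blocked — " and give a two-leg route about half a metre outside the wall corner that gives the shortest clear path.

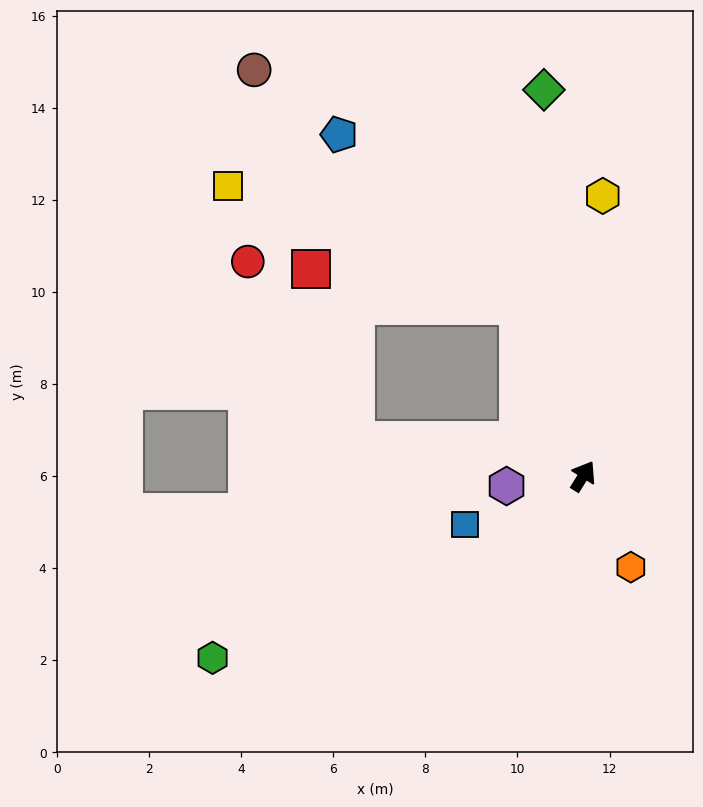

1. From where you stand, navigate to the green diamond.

turn left 38°, forward 8.4 m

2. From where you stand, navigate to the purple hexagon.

turn left 129°, forward 1.7 m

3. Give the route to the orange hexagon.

turn right 120°, forward 2.2 m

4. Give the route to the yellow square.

blocked — turn left 52°, forward 4.0 m, then turn left 48°, forward 6.8 m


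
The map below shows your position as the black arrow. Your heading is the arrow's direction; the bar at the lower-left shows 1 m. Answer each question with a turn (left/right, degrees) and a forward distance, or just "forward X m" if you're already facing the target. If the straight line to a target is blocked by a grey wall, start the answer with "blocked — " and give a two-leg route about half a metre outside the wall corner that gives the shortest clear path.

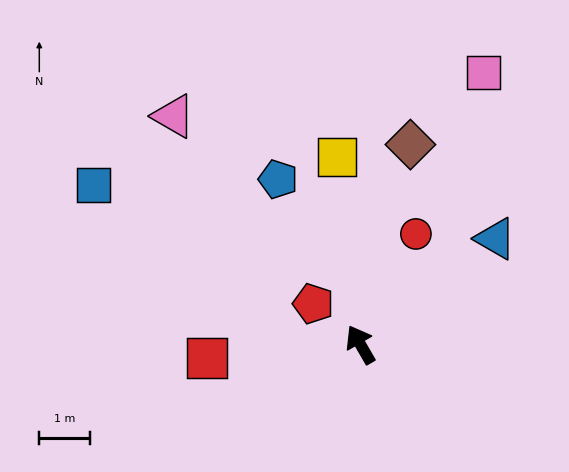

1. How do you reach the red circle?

turn right 57°, forward 2.4 m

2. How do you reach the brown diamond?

turn right 44°, forward 4.1 m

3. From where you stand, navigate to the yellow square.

turn right 23°, forward 3.7 m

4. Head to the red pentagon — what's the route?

turn left 19°, forward 1.2 m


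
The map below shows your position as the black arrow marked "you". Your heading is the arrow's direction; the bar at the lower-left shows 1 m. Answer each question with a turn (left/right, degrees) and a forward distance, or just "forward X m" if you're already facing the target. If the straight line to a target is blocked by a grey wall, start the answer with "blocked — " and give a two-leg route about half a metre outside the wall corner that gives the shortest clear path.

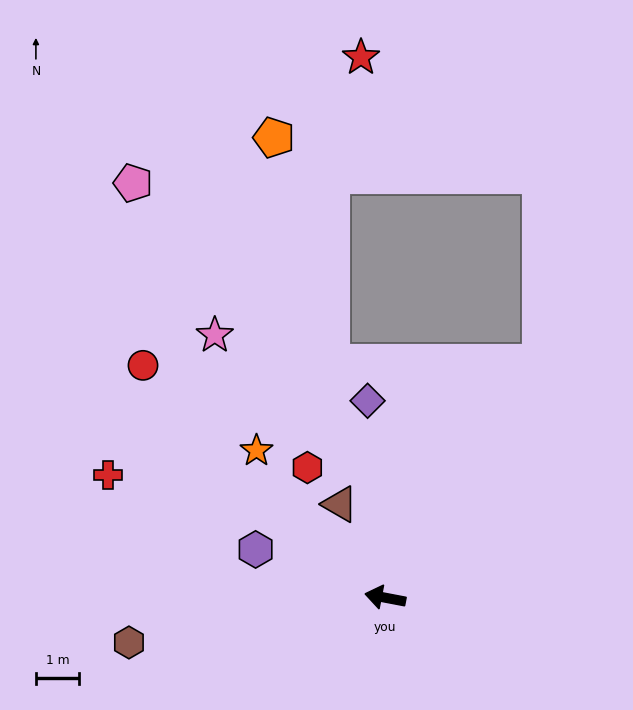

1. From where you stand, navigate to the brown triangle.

turn right 53°, forward 2.4 m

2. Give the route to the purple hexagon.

turn right 10°, forward 3.2 m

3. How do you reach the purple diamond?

turn right 74°, forward 4.5 m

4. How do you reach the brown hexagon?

turn left 21°, forward 6.0 m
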